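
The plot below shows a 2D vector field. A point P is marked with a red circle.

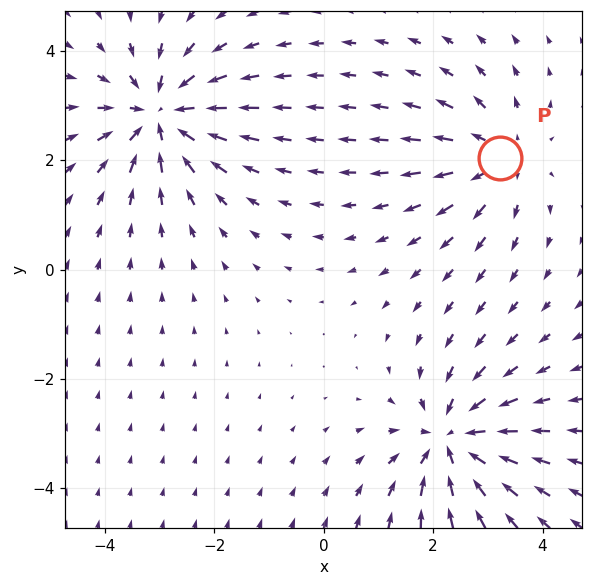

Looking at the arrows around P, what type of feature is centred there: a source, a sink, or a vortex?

source

At P (3.2, 2.0) the arrows spread outward. Divergence about +3, curl ≈0 — positive divergence with near-zero curl is a source.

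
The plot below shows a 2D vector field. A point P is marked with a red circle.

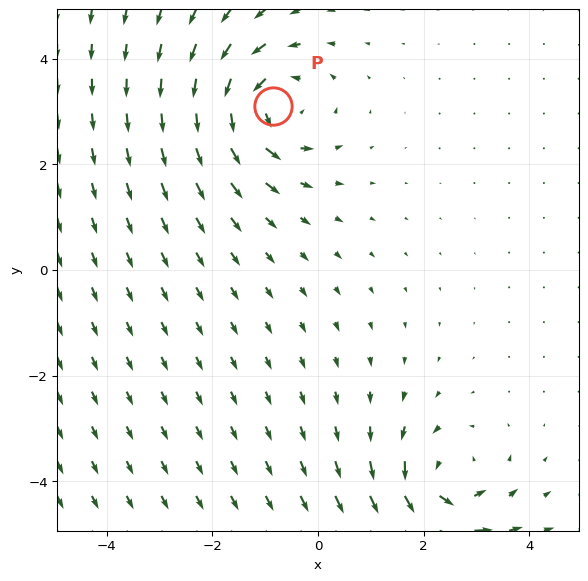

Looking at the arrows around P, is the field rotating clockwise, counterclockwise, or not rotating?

counterclockwise

Near P at (-0.8, 3.1) the arrows circulate counterclockwise. The curl (z-component) there is about +4; positive curl means counterclockwise rotation.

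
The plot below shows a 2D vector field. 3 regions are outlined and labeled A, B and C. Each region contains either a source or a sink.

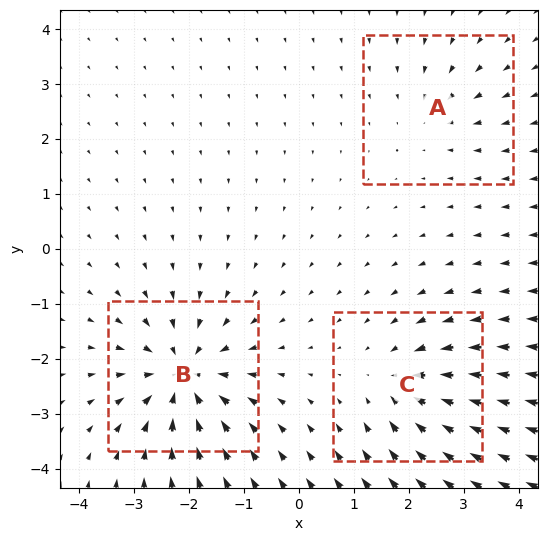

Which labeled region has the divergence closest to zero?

A

Divergence at each region's feature centre — A: about -2, B: about -5, C: about -3. Region A is closest to zero.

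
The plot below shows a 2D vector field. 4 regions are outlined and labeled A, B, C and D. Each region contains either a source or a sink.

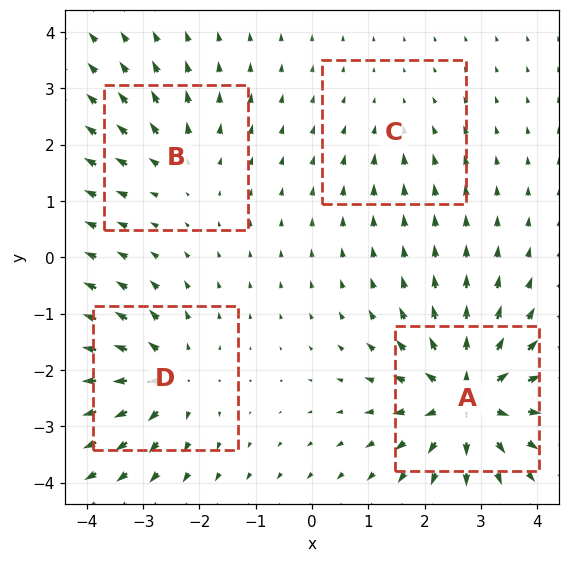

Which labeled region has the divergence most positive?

A

Divergence at each region's feature centre — A: about +8, B: about +3, C: about -2, D: about +6. Region A is most positive.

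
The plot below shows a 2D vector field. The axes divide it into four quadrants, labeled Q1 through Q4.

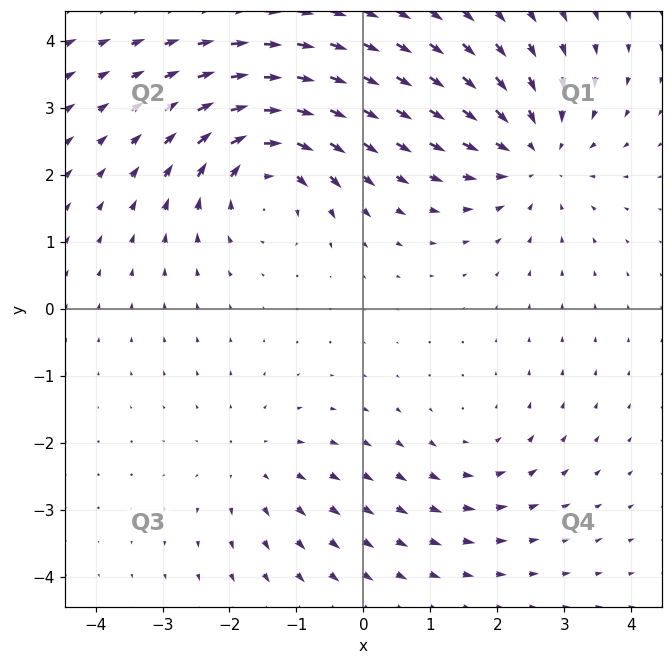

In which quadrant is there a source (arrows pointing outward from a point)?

Q3

The source sits at approximately (-1.6, -2.3), which lies in quadrant Q3. The divergence there is about +3, positive as expected for a source.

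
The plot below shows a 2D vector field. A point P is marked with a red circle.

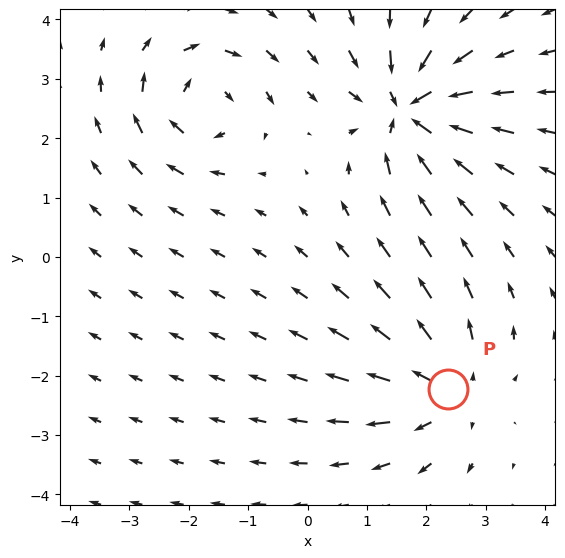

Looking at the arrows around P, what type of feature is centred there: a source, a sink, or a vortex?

At P (2.4, -2.2) the arrows spread outward. Divergence about +4, curl ≈0 — positive divergence with near-zero curl is a source.

source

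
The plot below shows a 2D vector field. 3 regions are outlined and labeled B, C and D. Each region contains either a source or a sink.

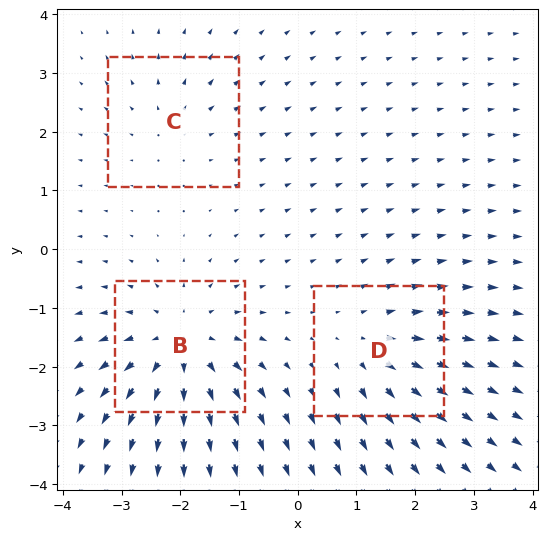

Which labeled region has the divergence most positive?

B

Divergence at each region's feature centre — B: about +5, C: about +2, D: about +3. Region B is most positive.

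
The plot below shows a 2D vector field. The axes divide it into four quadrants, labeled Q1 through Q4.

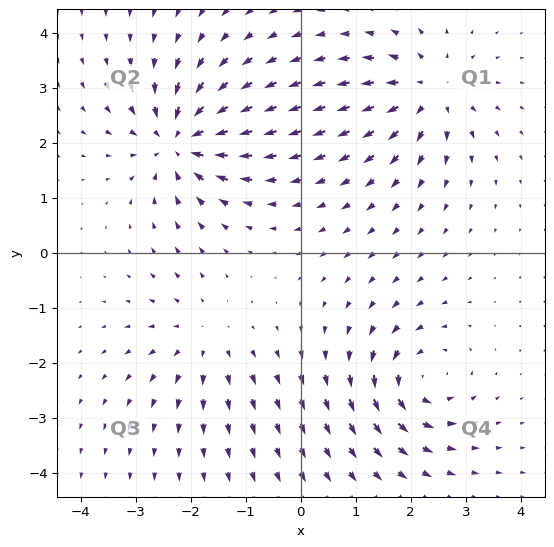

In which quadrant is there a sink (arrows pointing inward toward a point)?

The sink sits at approximately (-2.2, 2.0), which lies in quadrant Q2. The divergence there is about -7, negative as expected for a sink.

Q2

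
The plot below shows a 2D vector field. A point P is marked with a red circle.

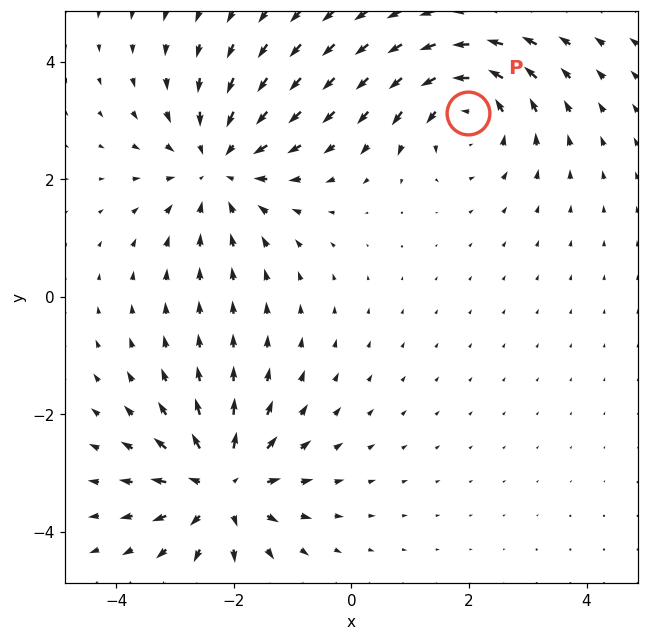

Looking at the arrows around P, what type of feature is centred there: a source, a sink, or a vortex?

vortex

At P (2.0, 3.1) the arrows circulate counterclockwise. Divergence ≈0, curl about +5 — near-zero divergence with nonzero curl is a vortex.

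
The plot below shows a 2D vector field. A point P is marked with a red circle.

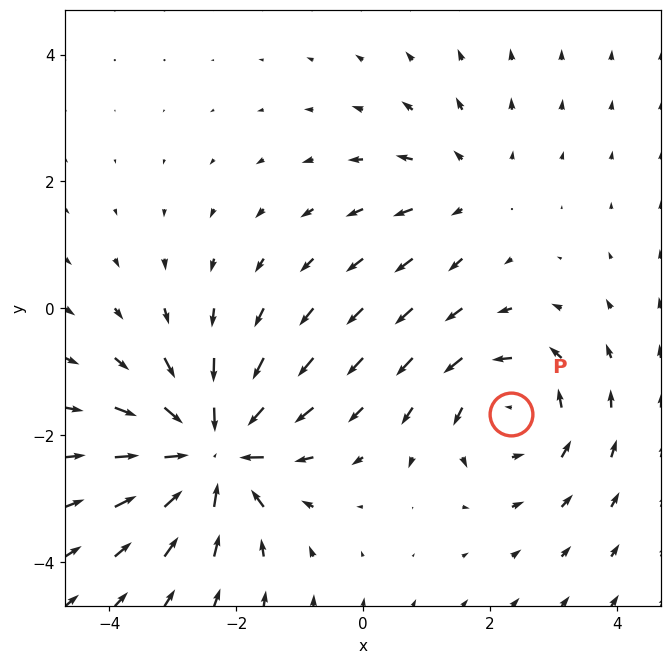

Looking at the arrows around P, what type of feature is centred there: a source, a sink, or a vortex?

At P (2.3, -1.7) the arrows circulate counterclockwise. Divergence ≈0, curl about +4 — near-zero divergence with nonzero curl is a vortex.

vortex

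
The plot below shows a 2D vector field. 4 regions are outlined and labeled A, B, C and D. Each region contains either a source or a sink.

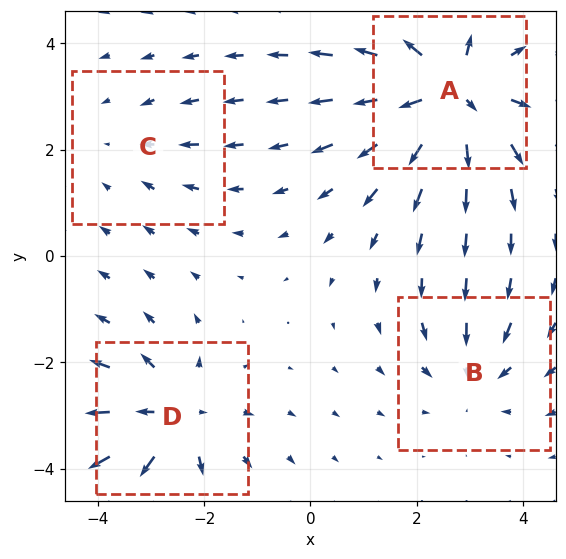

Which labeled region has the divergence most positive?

Divergence at each region's feature centre — A: about +8, B: about -4, C: about -2, D: about +5. Region A is most positive.

A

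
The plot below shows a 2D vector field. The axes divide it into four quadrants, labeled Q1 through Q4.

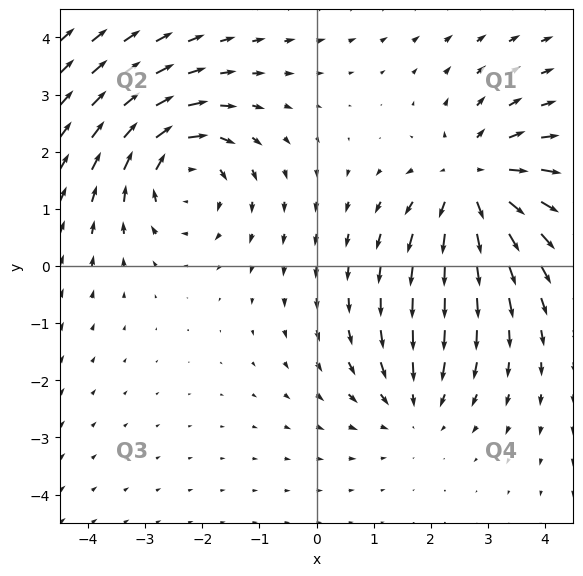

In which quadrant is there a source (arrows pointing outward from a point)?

Q1

The source sits at approximately (2.8, 1.5), which lies in quadrant Q1. The divergence there is about +4, positive as expected for a source.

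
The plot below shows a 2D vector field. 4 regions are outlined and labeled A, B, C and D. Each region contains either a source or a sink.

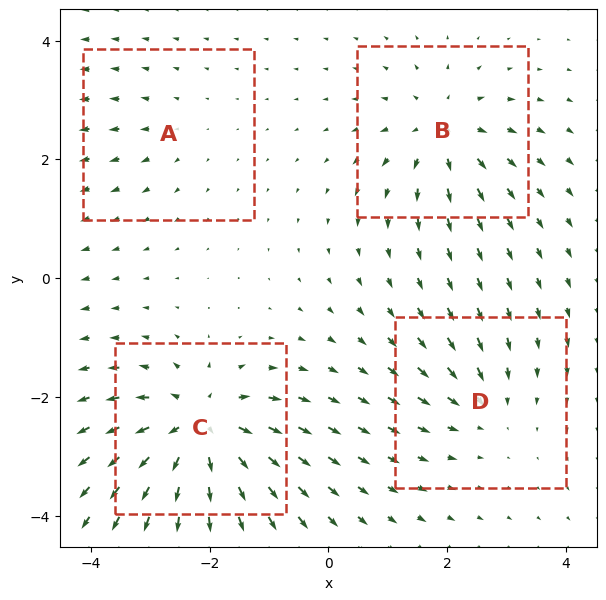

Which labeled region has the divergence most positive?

C

Divergence at each region's feature centre — A: about +2, B: about +6, C: about +9, D: about -4. Region C is most positive.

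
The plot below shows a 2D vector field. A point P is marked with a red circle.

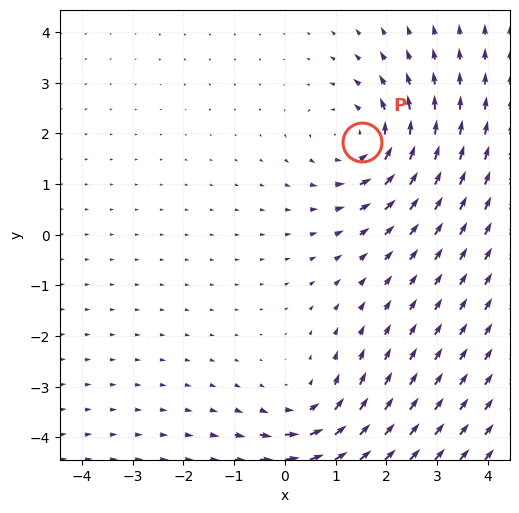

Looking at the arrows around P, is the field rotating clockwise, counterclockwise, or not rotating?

Near P at (1.5, 1.8) the arrows circulate counterclockwise. The curl (z-component) there is about +3; positive curl means counterclockwise rotation.

counterclockwise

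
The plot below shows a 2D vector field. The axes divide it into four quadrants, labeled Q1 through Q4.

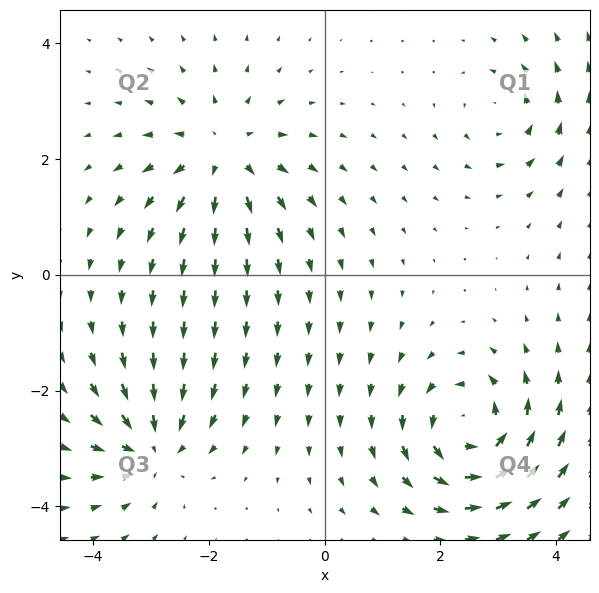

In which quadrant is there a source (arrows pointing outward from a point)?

Q2

The source sits at approximately (-1.8, 2.1), which lies in quadrant Q2. The divergence there is about +5, positive as expected for a source.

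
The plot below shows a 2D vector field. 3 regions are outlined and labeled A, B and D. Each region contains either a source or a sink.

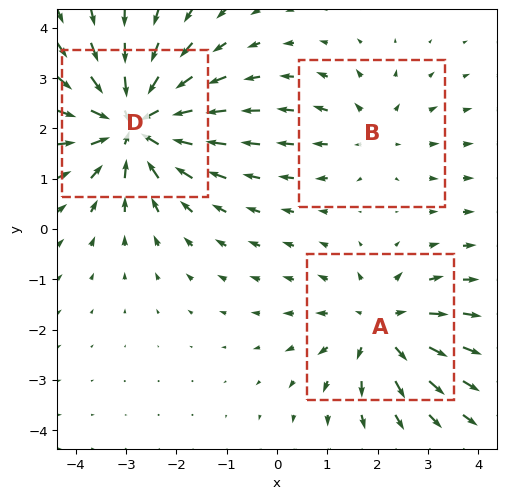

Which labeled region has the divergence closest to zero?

B

Divergence at each region's feature centre — A: about +3, B: about +2, D: about -5. Region B is closest to zero.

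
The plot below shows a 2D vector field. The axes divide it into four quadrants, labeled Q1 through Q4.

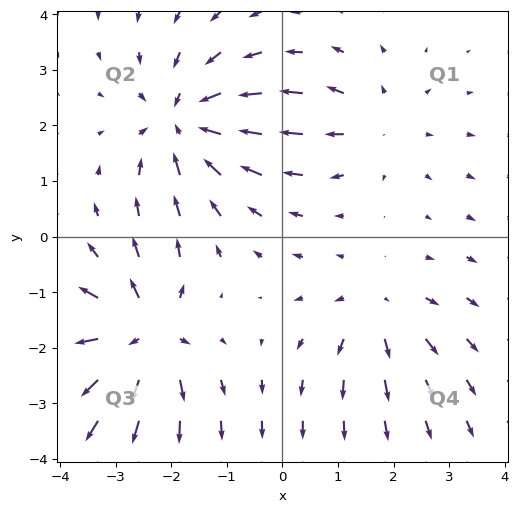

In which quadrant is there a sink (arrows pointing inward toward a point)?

Q2

The sink sits at approximately (-1.7, 2.0), which lies in quadrant Q2. The divergence there is about -5, negative as expected for a sink.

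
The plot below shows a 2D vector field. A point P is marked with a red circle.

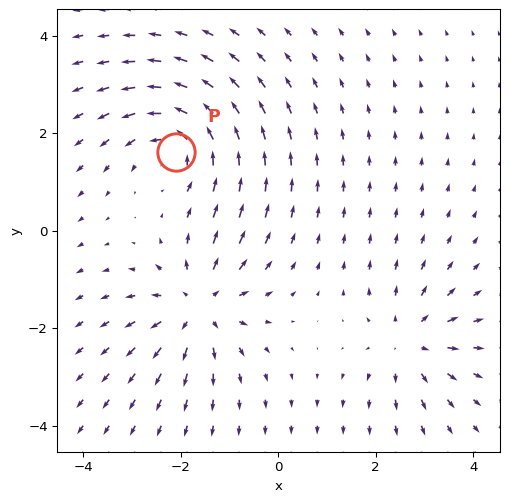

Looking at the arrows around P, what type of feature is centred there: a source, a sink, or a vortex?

vortex

At P (-2.1, 1.6) the arrows circulate counterclockwise. Divergence ≈0, curl about +5 — near-zero divergence with nonzero curl is a vortex.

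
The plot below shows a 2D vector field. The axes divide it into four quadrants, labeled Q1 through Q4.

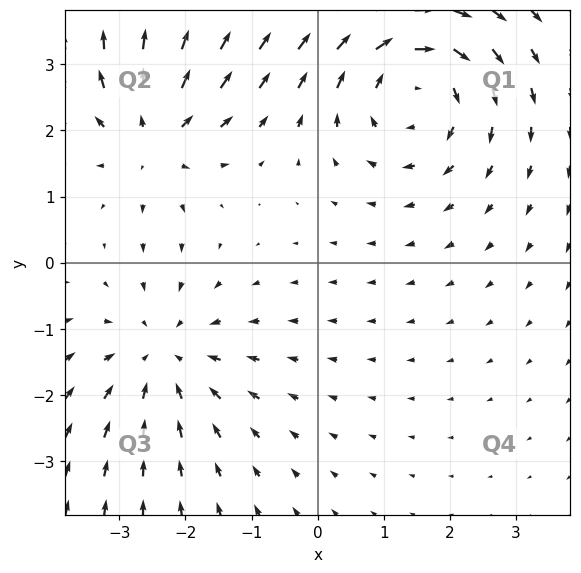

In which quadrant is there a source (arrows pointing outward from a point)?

Q2

The source sits at approximately (-2.5, 1.9), which lies in quadrant Q2. The divergence there is about +3, positive as expected for a source.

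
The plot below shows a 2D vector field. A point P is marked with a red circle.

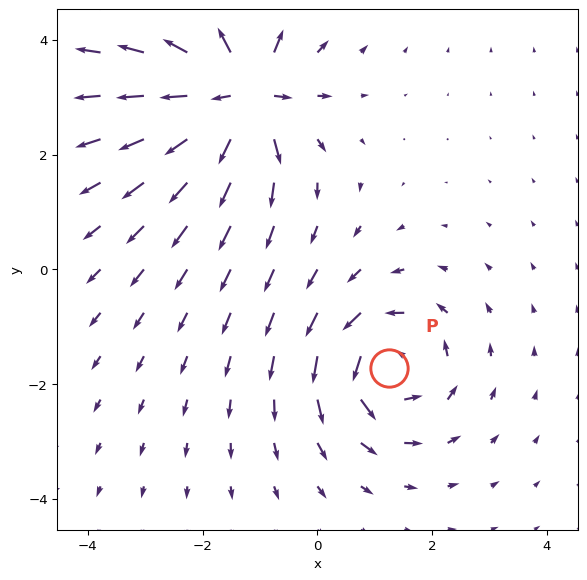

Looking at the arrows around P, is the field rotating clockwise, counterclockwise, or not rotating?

counterclockwise

Near P at (1.3, -1.7) the arrows circulate counterclockwise. The curl (z-component) there is about +5; positive curl means counterclockwise rotation.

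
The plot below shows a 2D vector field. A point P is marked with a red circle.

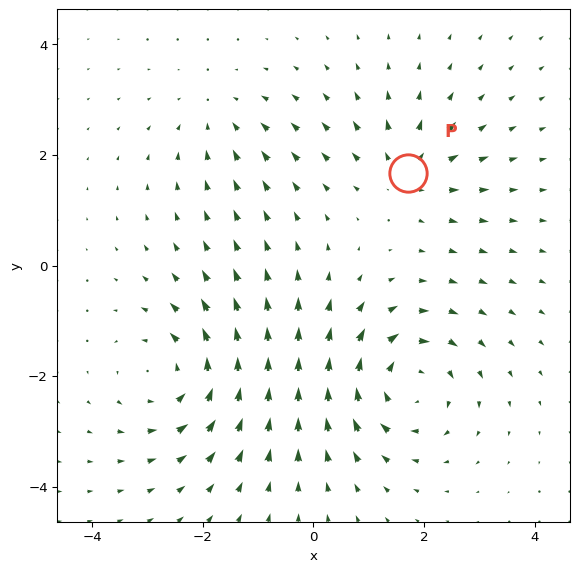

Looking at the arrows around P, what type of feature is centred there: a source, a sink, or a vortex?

At P (1.7, 1.7) the arrows spread outward. Divergence about +4, curl ≈0 — positive divergence with near-zero curl is a source.

source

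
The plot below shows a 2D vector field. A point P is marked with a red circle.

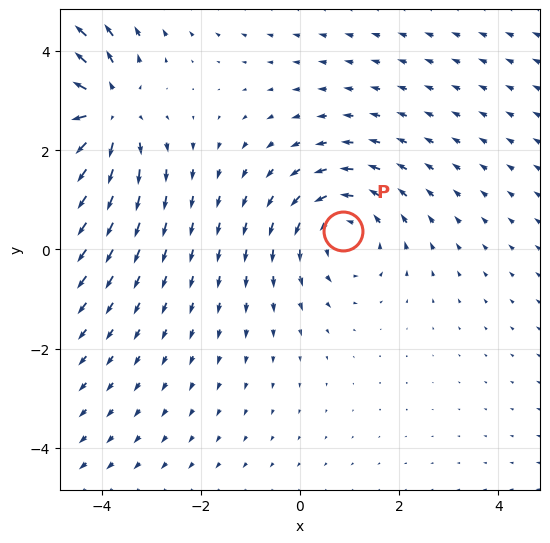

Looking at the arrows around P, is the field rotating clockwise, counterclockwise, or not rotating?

counterclockwise

Near P at (0.9, 0.4) the arrows circulate counterclockwise. The curl (z-component) there is about +3; positive curl means counterclockwise rotation.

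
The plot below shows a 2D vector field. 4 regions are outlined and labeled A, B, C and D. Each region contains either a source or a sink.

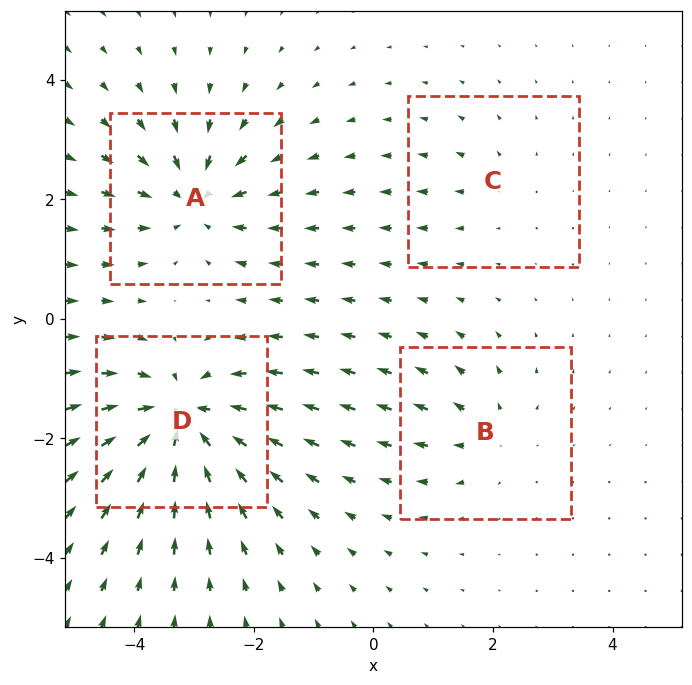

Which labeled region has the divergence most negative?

Divergence at each region's feature centre — A: about -6, B: about +3, C: about +2, D: about -8. Region D is most negative.

D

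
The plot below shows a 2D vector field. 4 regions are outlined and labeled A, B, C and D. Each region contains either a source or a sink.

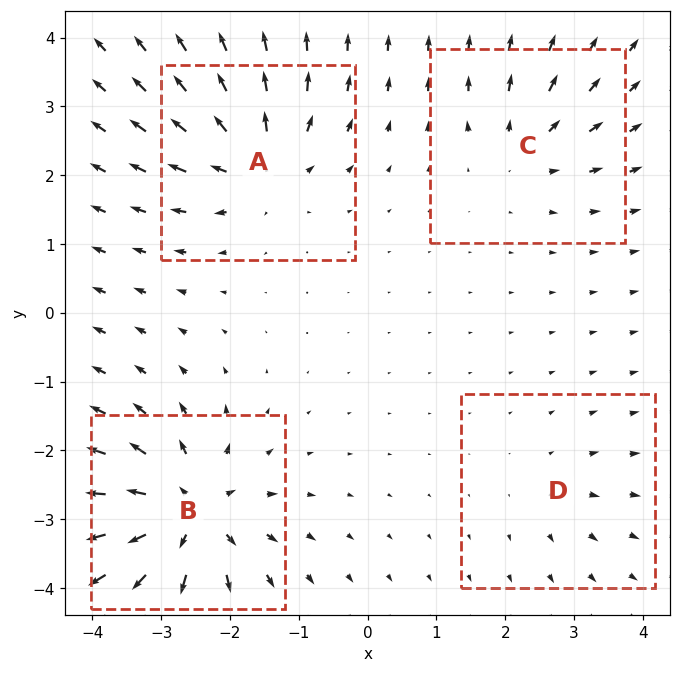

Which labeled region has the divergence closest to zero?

D

Divergence at each region's feature centre — A: about +6, B: about +8, C: about +4, D: about +3. Region D is closest to zero.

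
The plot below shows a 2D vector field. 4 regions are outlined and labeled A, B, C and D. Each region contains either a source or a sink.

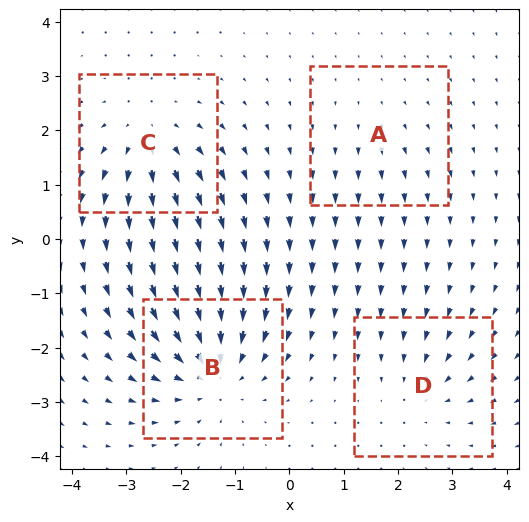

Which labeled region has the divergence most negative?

B

Divergence at each region's feature centre — A: about +2, B: about -6, C: about +5, D: about -3. Region B is most negative.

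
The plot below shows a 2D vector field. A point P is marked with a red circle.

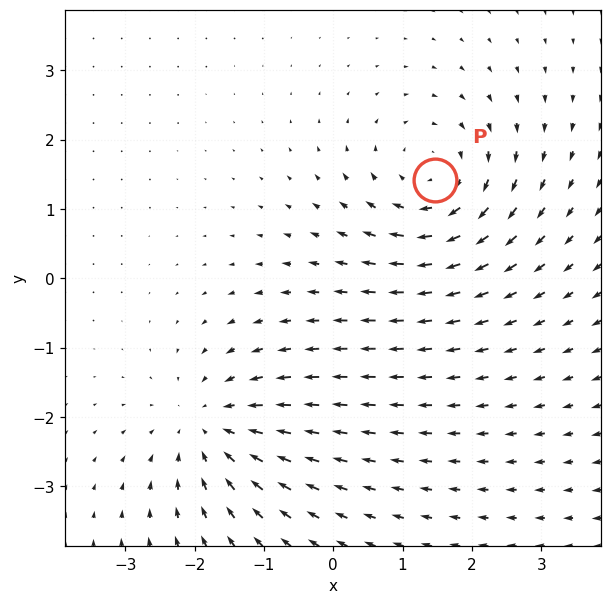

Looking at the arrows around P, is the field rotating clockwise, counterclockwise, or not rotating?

clockwise

Near P at (1.5, 1.4) the arrows circulate clockwise. The curl (z-component) there is about -4; negative curl means clockwise rotation.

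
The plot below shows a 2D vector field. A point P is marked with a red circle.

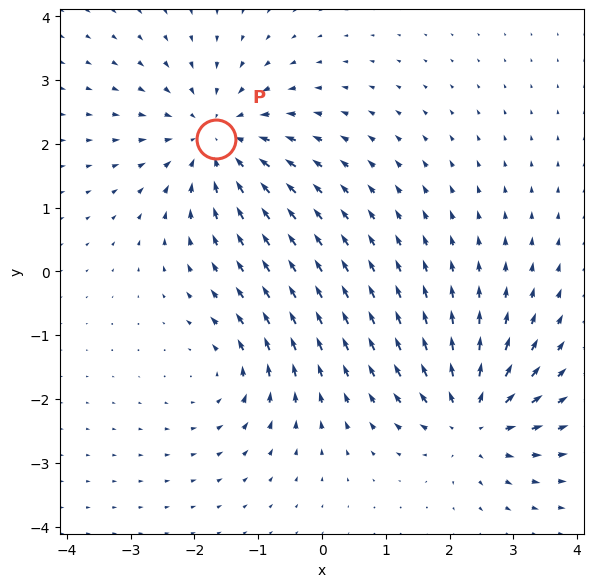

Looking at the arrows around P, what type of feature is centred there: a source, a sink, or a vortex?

sink

At P (-1.7, 2.1) the arrows converge inward. Divergence about -5, curl ≈0 — negative divergence with near-zero curl is a sink.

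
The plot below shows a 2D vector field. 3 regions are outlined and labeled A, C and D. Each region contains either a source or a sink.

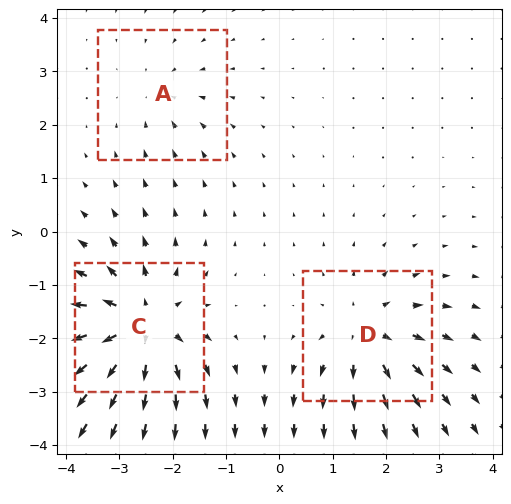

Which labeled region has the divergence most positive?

Divergence at each region's feature centre — A: about -2, C: about +6, D: about +4. Region C is most positive.

C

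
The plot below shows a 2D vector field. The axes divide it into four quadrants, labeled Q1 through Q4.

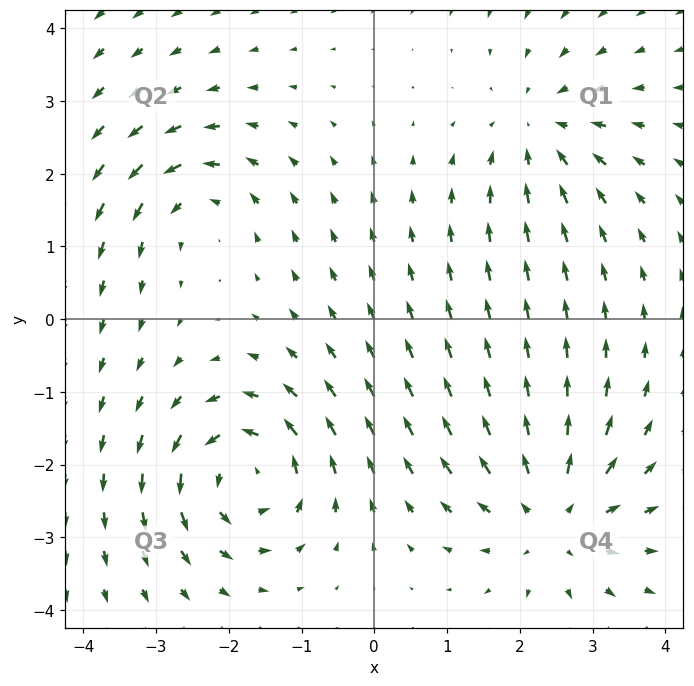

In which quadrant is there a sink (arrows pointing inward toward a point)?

Q1

The sink sits at approximately (2.3, 2.6), which lies in quadrant Q1. The divergence there is about -4, negative as expected for a sink.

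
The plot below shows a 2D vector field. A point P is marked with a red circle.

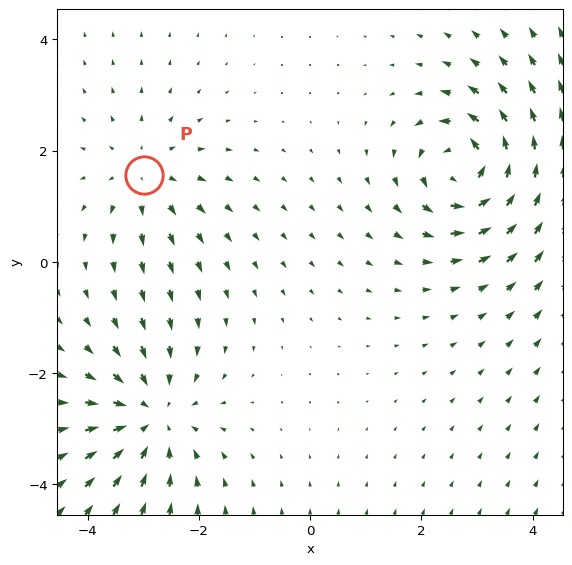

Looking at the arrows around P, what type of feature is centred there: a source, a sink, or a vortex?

At P (-3.0, 1.6) the arrows spread outward. Divergence about +3, curl ≈0 — positive divergence with near-zero curl is a source.

source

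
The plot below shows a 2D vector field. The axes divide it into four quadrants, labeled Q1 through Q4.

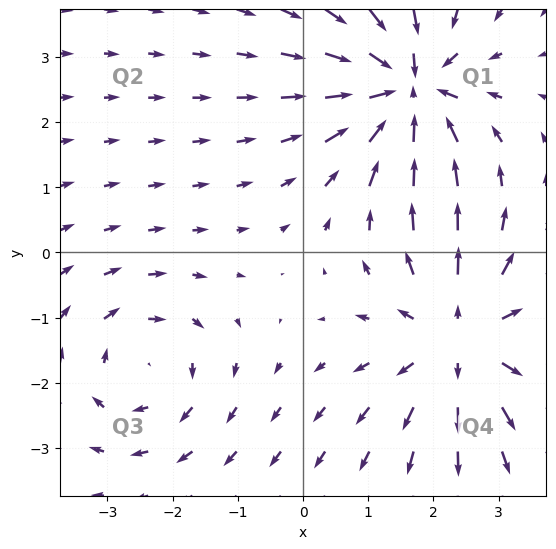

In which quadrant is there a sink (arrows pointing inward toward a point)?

The sink sits at approximately (1.6, 2.5), which lies in quadrant Q1. The divergence there is about -7, negative as expected for a sink.

Q1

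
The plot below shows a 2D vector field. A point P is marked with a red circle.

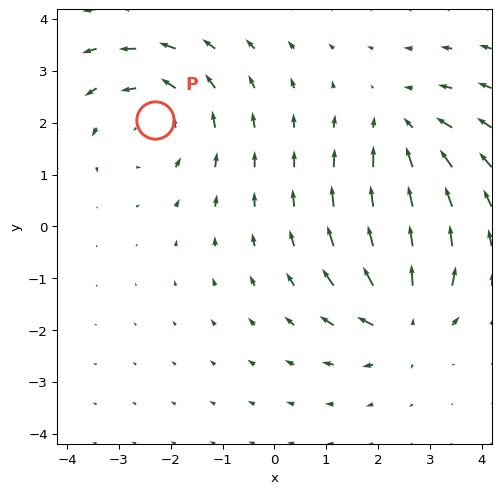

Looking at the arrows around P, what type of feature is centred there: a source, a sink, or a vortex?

At P (-2.3, 2.0) the arrows circulate counterclockwise. Divergence ≈0, curl about +3 — near-zero divergence with nonzero curl is a vortex.

vortex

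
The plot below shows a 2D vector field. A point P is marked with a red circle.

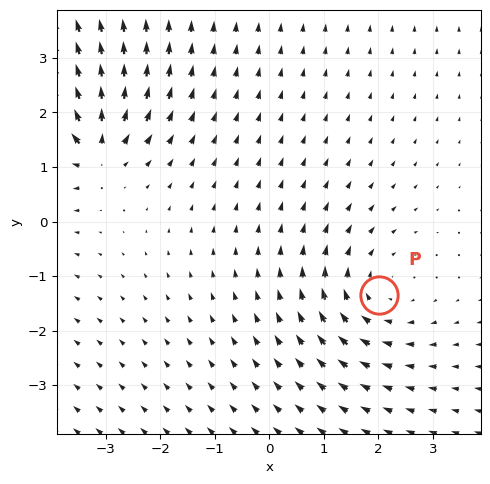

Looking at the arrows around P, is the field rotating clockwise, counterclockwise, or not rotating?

clockwise

Near P at (2.0, -1.3) the arrows circulate clockwise. The curl (z-component) there is about -2; negative curl means clockwise rotation.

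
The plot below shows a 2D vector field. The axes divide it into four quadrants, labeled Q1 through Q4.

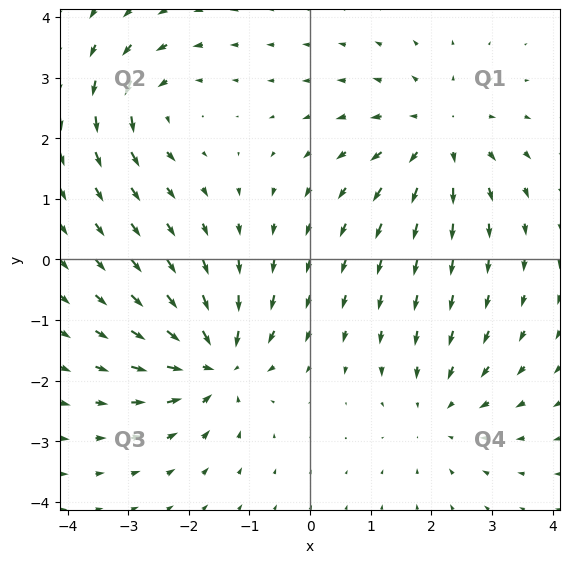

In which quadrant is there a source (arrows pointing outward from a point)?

The source sits at approximately (2.1, 2.0), which lies in quadrant Q1. The divergence there is about +4, positive as expected for a source.

Q1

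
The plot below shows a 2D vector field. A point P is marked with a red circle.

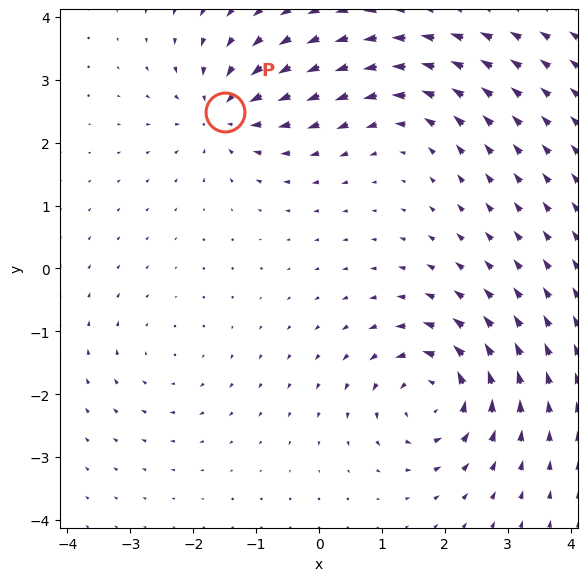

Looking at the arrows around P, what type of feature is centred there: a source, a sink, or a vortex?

sink

At P (-1.5, 2.5) the arrows converge inward. Divergence about -5, curl ≈0 — negative divergence with near-zero curl is a sink.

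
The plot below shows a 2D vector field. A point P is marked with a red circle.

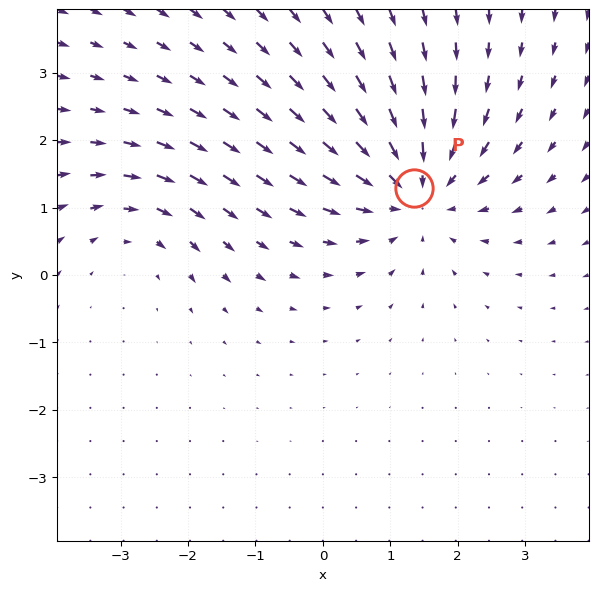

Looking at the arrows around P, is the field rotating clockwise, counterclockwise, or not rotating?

Near P at (1.4, 1.3) the arrows show no circulation. The curl there is ≈0.

not rotating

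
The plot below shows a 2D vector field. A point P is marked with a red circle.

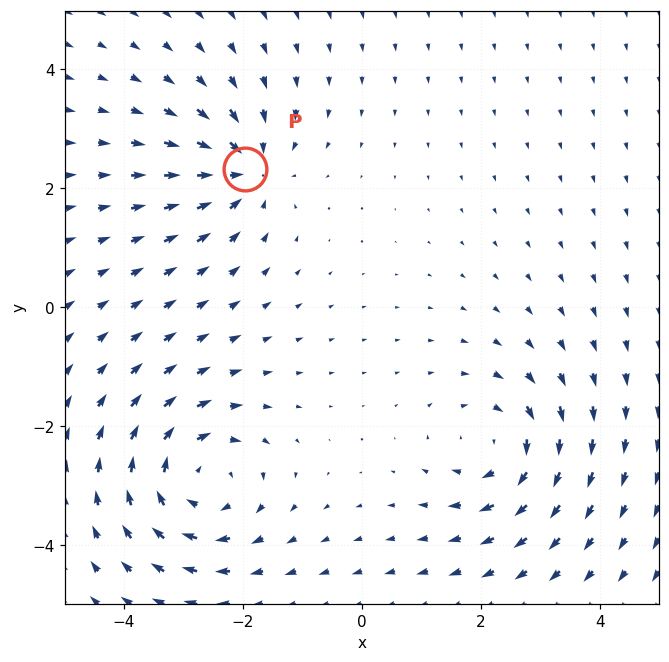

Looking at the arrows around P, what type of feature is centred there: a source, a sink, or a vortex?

At P (-2.0, 2.3) the arrows converge inward. Divergence about -5, curl ≈0 — negative divergence with near-zero curl is a sink.

sink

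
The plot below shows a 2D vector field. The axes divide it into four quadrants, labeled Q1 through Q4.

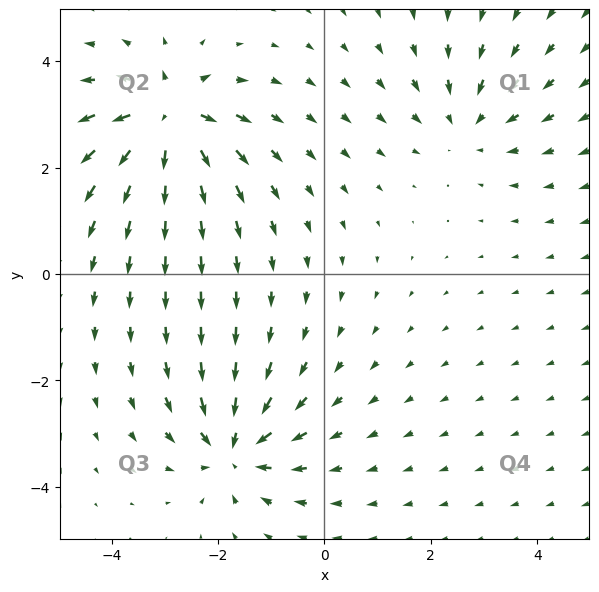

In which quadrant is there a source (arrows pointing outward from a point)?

The source sits at approximately (-2.9, 2.9), which lies in quadrant Q2. The divergence there is about +6, positive as expected for a source.

Q2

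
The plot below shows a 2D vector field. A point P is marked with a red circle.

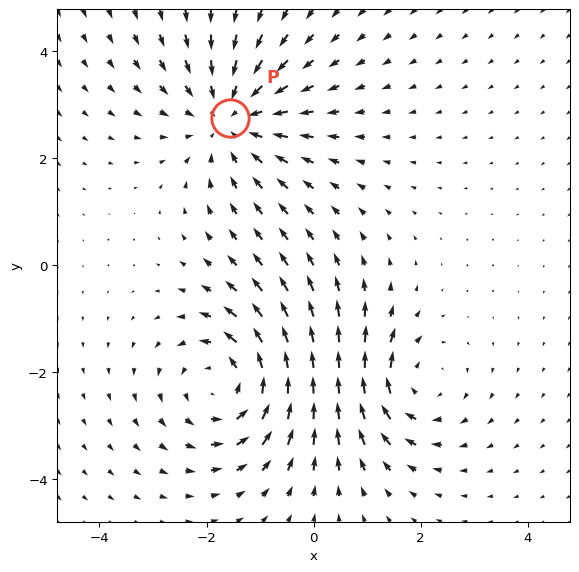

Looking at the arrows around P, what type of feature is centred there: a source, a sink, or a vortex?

sink

At P (-1.6, 2.7) the arrows converge inward. Divergence about -4, curl ≈0 — negative divergence with near-zero curl is a sink.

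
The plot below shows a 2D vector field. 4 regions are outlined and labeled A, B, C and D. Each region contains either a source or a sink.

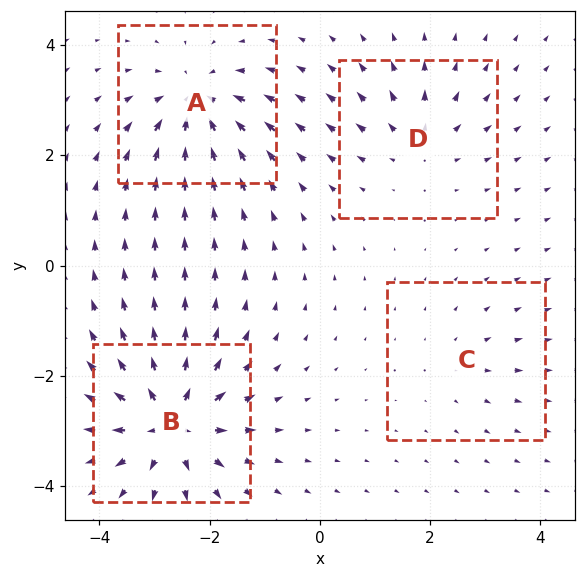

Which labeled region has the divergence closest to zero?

Divergence at each region's feature centre — A: about -6, B: about +8, C: about +2, D: about +4. Region C is closest to zero.

C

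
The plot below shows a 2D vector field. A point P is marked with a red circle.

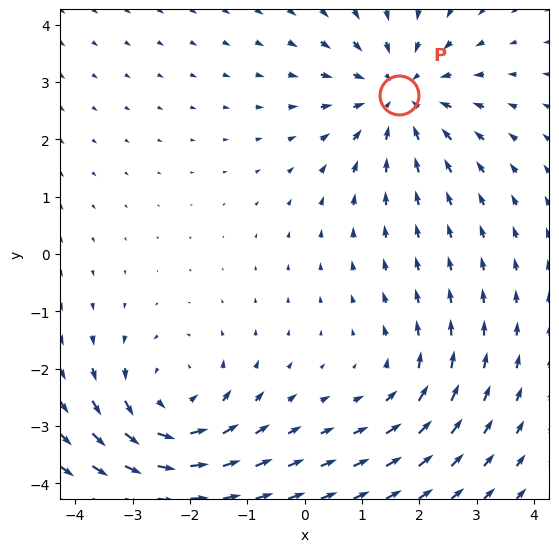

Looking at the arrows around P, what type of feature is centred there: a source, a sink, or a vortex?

At P (1.6, 2.8) the arrows converge inward. Divergence about -4, curl ≈0 — negative divergence with near-zero curl is a sink.

sink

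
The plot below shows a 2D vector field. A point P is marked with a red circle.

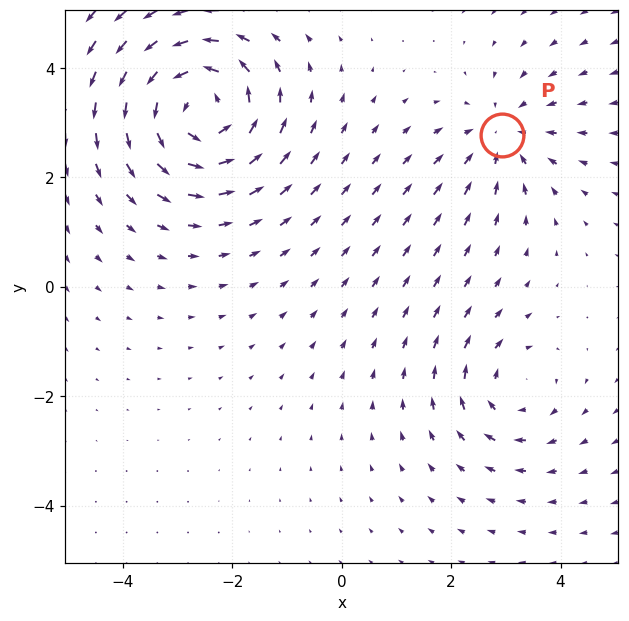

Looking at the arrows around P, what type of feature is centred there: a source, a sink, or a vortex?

At P (2.9, 2.8) the arrows converge inward. Divergence about -3, curl ≈0 — negative divergence with near-zero curl is a sink.

sink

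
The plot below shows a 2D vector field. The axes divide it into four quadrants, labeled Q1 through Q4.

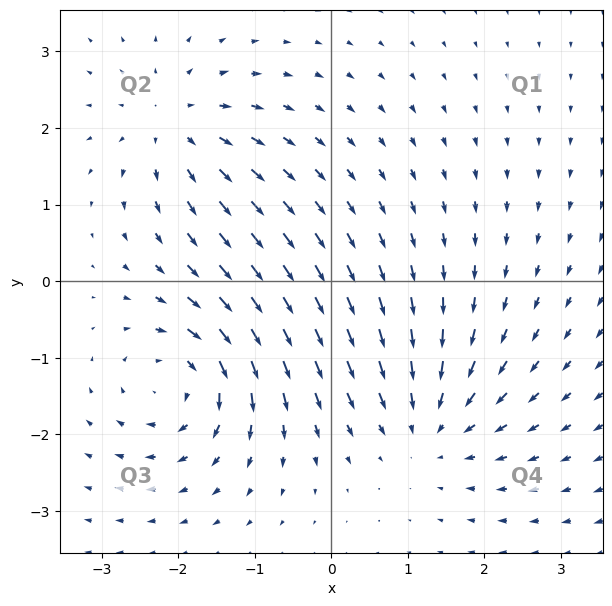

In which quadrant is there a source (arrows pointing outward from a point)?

The source sits at approximately (-2.0, 2.1), which lies in quadrant Q2. The divergence there is about +3, positive as expected for a source.

Q2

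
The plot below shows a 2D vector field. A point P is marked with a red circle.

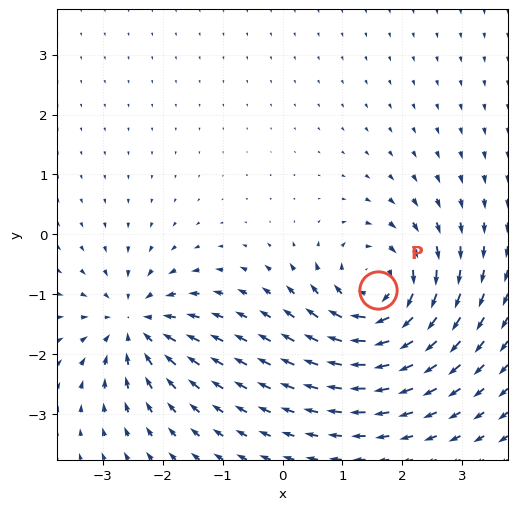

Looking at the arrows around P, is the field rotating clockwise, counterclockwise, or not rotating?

clockwise

Near P at (1.6, -0.9) the arrows circulate clockwise. The curl (z-component) there is about -6; negative curl means clockwise rotation.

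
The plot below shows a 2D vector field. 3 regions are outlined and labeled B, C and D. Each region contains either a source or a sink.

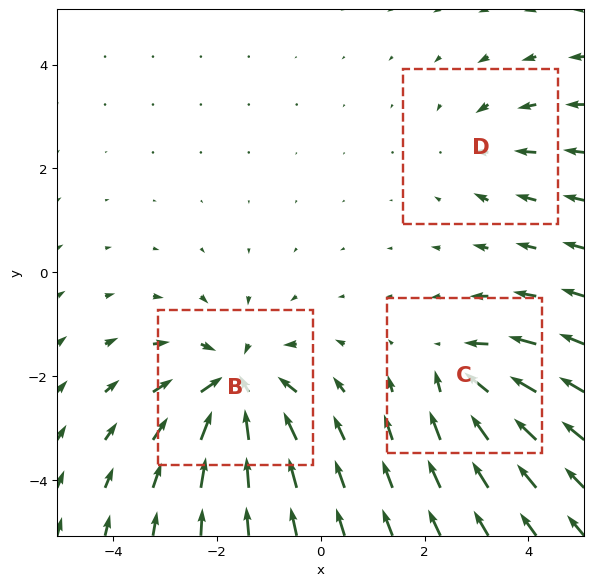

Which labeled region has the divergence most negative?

B

Divergence at each region's feature centre — B: about -5, C: about -3, D: about -2. Region B is most negative.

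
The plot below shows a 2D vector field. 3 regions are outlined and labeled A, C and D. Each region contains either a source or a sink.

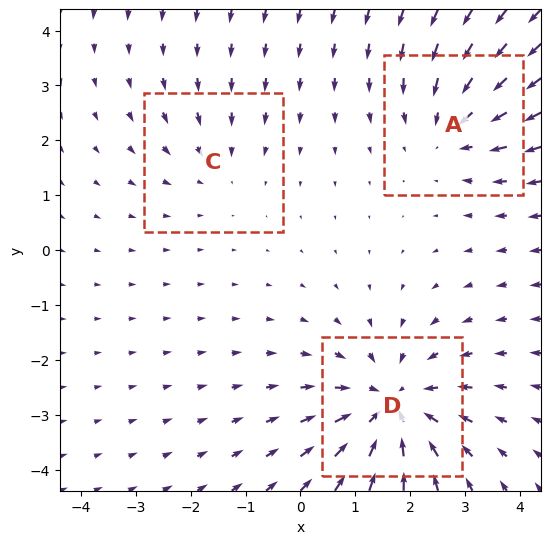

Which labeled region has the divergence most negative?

D

Divergence at each region's feature centre — A: about -3, C: about -2, D: about -4. Region D is most negative.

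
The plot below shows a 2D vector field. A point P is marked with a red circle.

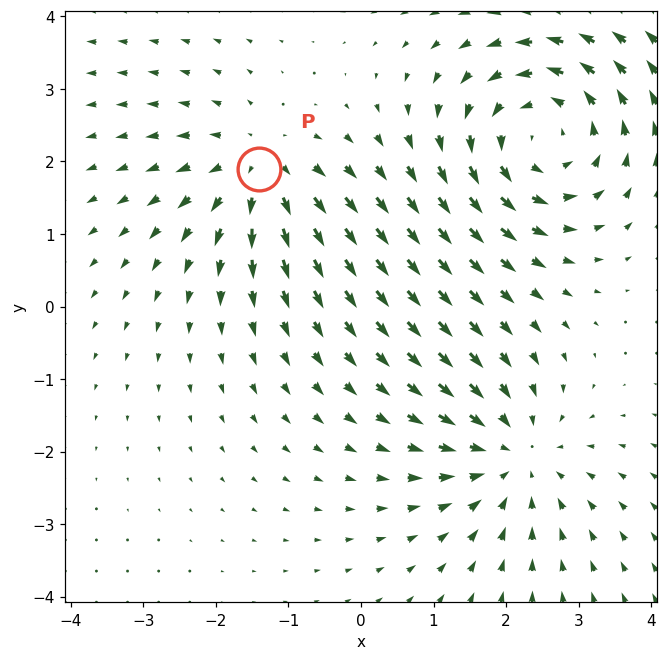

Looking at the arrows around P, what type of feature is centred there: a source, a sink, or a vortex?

At P (-1.4, 1.9) the arrows spread outward. Divergence about +3, curl ≈0 — positive divergence with near-zero curl is a source.

source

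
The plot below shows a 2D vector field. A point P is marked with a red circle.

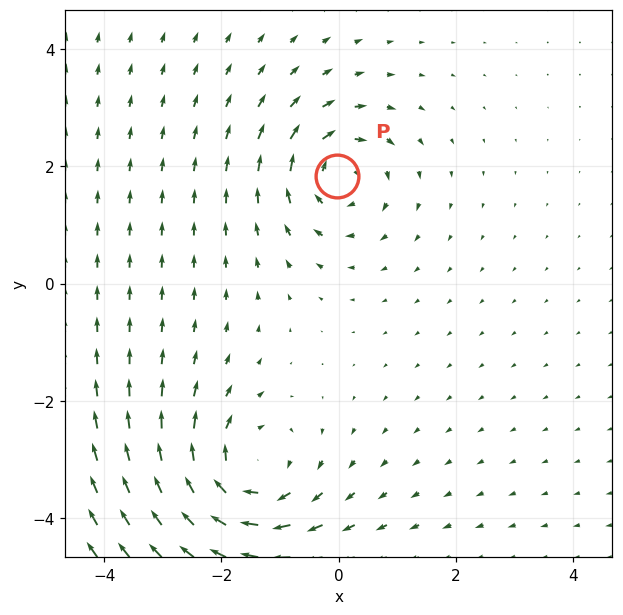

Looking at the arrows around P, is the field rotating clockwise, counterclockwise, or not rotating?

Near P at (-0.0, 1.8) the arrows circulate clockwise. The curl (z-component) there is about -4; negative curl means clockwise rotation.

clockwise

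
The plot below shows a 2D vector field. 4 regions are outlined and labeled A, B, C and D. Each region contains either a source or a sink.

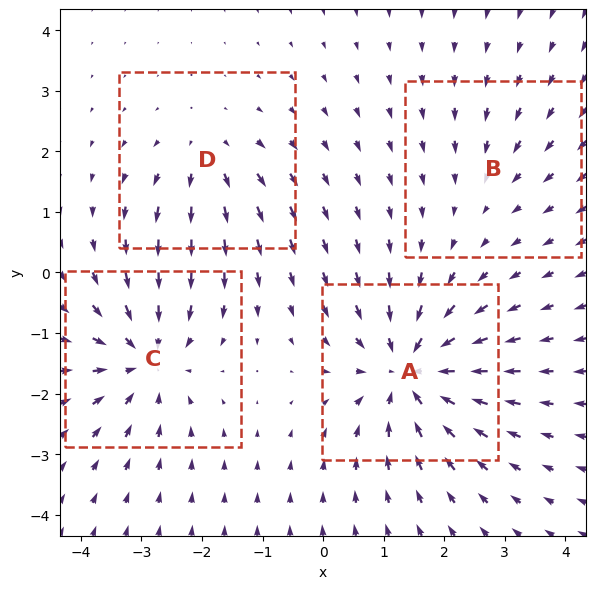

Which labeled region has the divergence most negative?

Divergence at each region's feature centre — A: about -7, B: about -2, C: about -6, D: about +4. Region A is most negative.

A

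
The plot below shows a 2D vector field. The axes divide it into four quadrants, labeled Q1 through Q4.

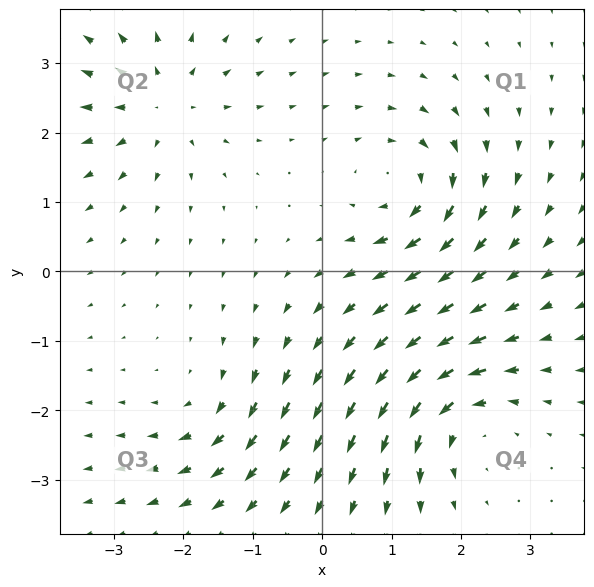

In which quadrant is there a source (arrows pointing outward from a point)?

Q2

The source sits at approximately (-2.3, 2.4), which lies in quadrant Q2. The divergence there is about +5, positive as expected for a source.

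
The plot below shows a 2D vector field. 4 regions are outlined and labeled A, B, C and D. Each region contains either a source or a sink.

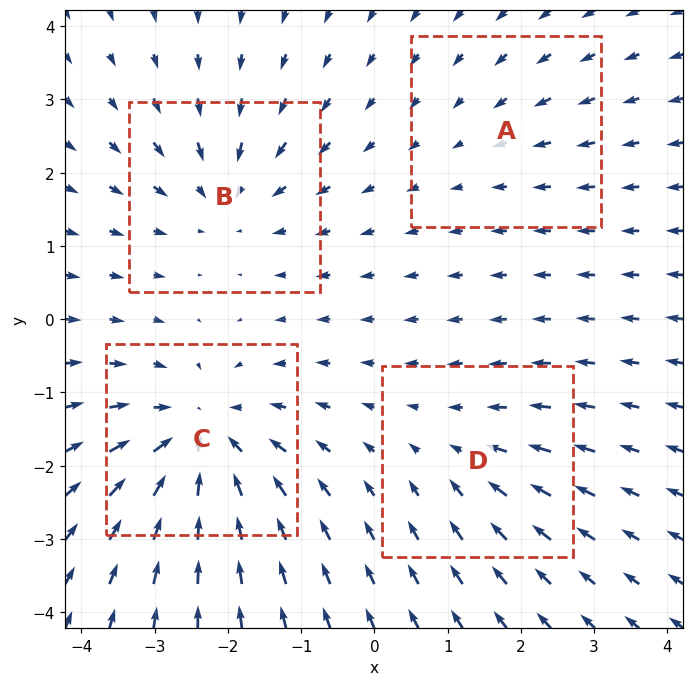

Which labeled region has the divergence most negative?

Divergence at each region's feature centre — A: about -2, B: about -5, C: about -7, D: about -3. Region C is most negative.

C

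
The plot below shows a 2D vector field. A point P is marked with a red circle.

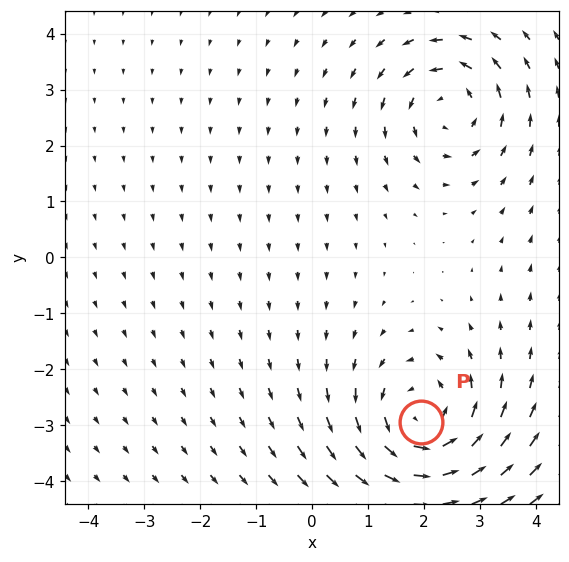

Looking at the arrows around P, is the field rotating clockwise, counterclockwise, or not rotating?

Near P at (1.9, -2.9) the arrows circulate counterclockwise. The curl (z-component) there is about +4; positive curl means counterclockwise rotation.

counterclockwise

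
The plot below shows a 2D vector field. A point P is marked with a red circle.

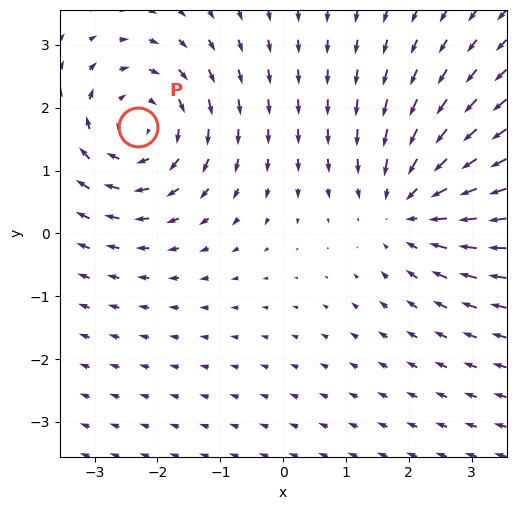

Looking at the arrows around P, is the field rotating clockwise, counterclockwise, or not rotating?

Near P at (-2.3, 1.7) the arrows circulate clockwise. The curl (z-component) there is about -5; negative curl means clockwise rotation.

clockwise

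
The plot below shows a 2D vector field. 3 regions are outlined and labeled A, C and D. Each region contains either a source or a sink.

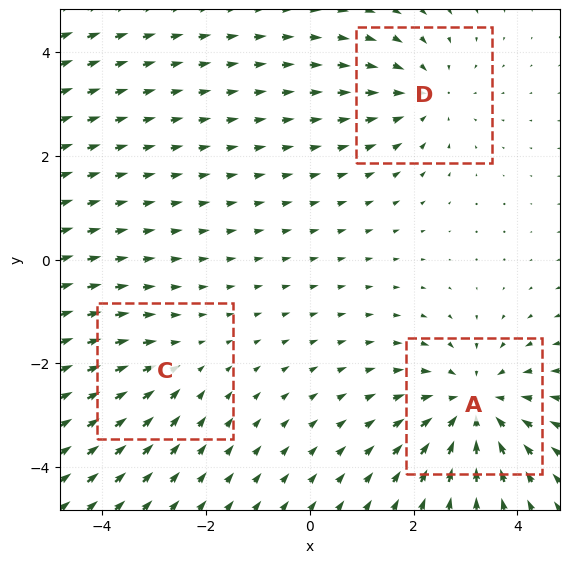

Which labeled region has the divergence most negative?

Divergence at each region's feature centre — A: about -4, C: about -2, D: about -3. Region A is most negative.

A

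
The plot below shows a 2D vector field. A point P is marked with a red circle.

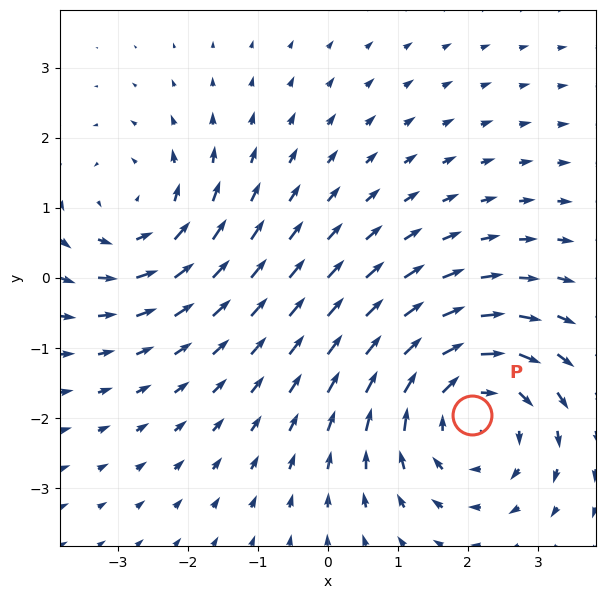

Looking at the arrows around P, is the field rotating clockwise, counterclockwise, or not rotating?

Near P at (2.1, -2.0) the arrows circulate clockwise. The curl (z-component) there is about -4; negative curl means clockwise rotation.

clockwise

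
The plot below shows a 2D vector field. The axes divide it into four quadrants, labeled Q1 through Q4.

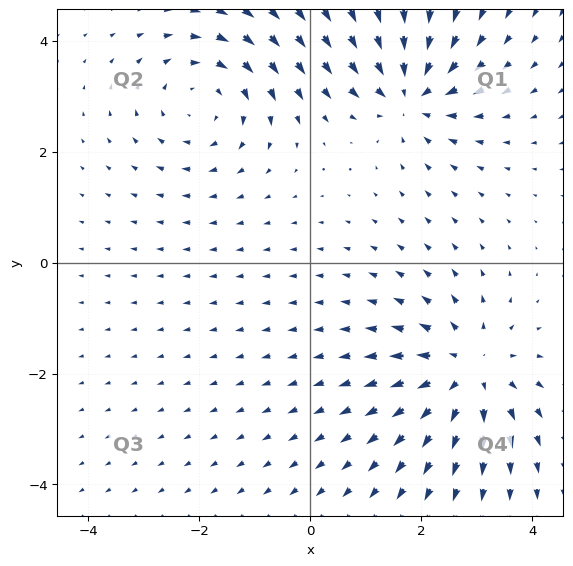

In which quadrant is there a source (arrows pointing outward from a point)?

Q4

The source sits at approximately (2.8, -1.9), which lies in quadrant Q4. The divergence there is about +4, positive as expected for a source.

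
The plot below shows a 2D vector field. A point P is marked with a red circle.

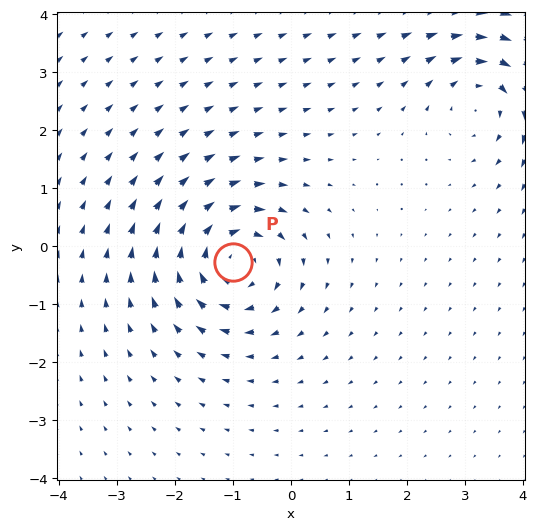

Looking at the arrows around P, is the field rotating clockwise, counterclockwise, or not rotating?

clockwise

Near P at (-1.0, -0.3) the arrows circulate clockwise. The curl (z-component) there is about -5; negative curl means clockwise rotation.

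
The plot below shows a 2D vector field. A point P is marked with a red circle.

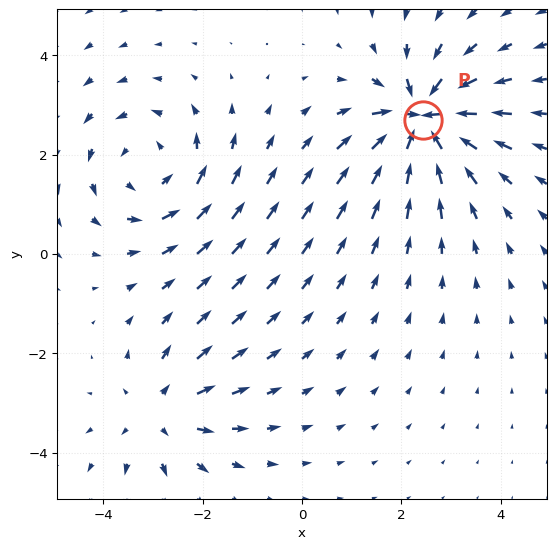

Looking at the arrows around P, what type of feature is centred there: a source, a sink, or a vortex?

sink

At P (2.4, 2.7) the arrows converge inward. Divergence about -7, curl ≈0 — negative divergence with near-zero curl is a sink.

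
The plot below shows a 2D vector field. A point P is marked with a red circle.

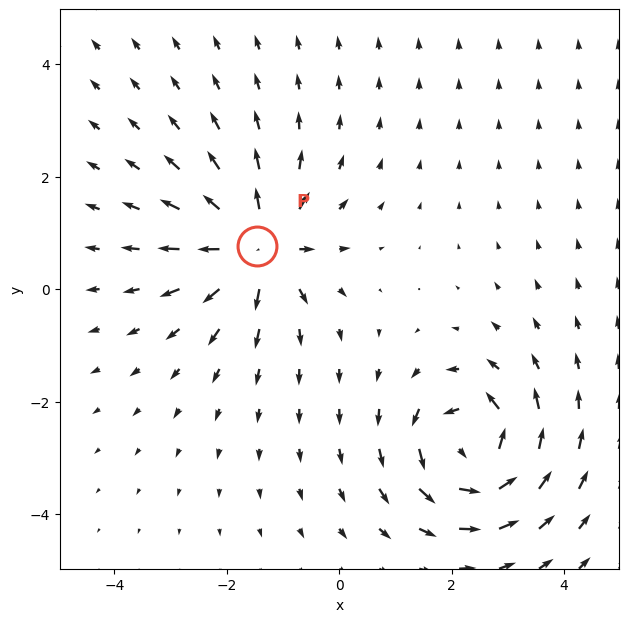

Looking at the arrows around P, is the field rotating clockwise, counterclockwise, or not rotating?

Near P at (-1.5, 0.8) the arrows show no circulation. The curl there is ≈0.

not rotating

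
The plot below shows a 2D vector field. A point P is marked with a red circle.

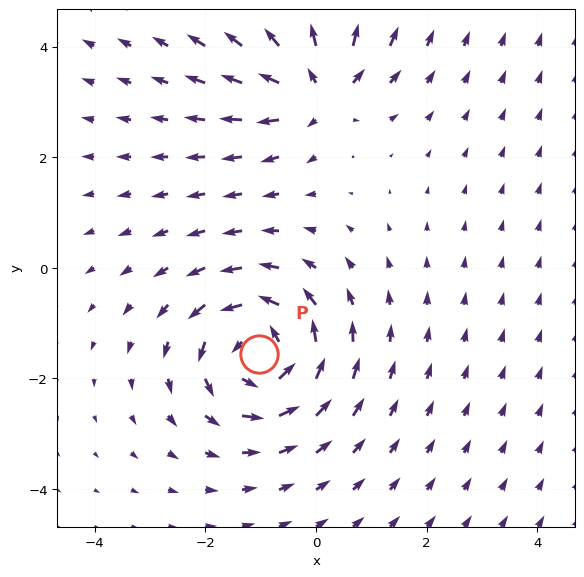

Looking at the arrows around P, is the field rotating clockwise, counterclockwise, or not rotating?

Near P at (-1.0, -1.6) the arrows circulate counterclockwise. The curl (z-component) there is about +4; positive curl means counterclockwise rotation.

counterclockwise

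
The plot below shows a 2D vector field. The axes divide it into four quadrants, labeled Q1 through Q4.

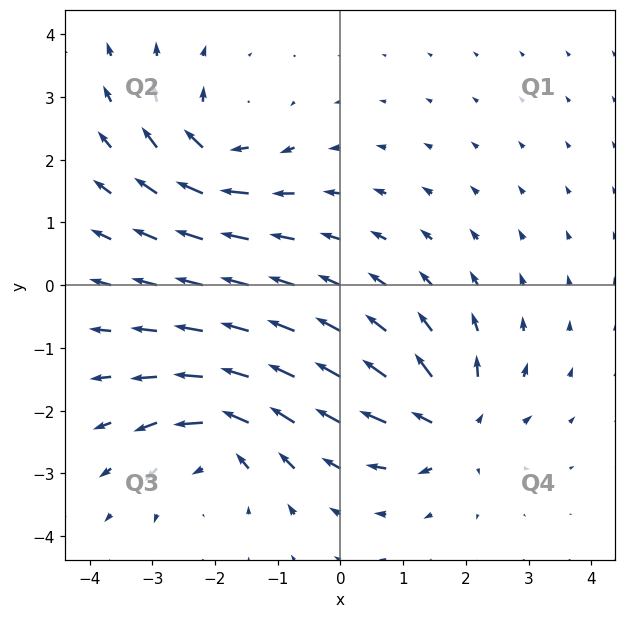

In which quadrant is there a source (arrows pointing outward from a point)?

The source sits at approximately (1.8, -2.2), which lies in quadrant Q4. The divergence there is about +6, positive as expected for a source.

Q4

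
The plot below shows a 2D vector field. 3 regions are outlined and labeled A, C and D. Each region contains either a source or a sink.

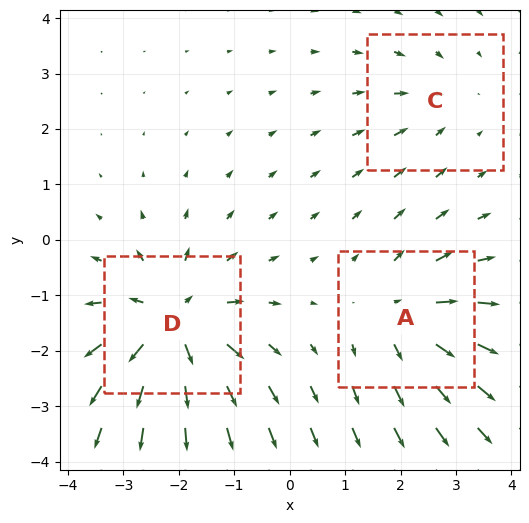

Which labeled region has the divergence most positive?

D

Divergence at each region's feature centre — A: about +4, C: about -2, D: about +6. Region D is most positive.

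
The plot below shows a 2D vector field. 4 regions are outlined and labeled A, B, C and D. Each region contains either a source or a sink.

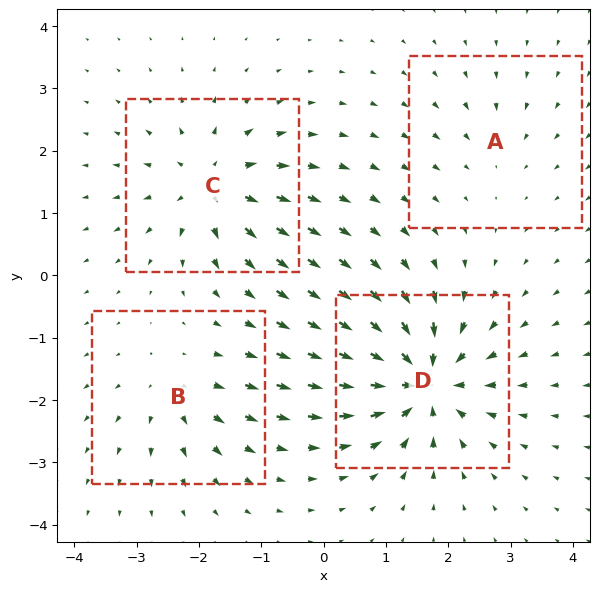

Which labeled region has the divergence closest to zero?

A

Divergence at each region's feature centre — A: about -3, B: about +4, C: about +7, D: about -9. Region A is closest to zero.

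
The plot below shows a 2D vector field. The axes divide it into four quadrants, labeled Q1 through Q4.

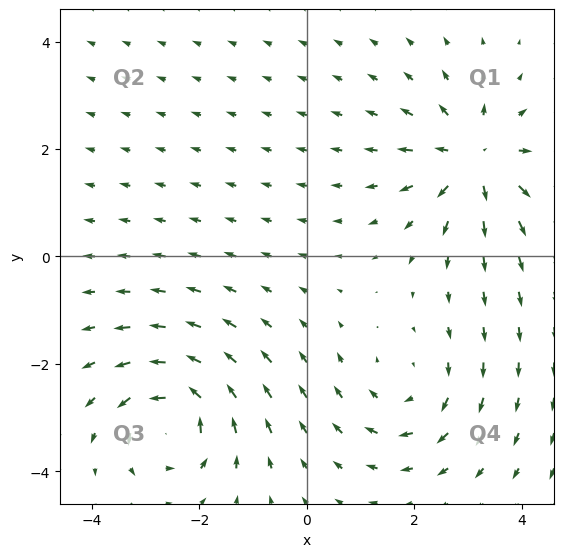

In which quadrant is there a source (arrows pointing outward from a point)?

Q1

The source sits at approximately (3.1, 1.8), which lies in quadrant Q1. The divergence there is about +5, positive as expected for a source.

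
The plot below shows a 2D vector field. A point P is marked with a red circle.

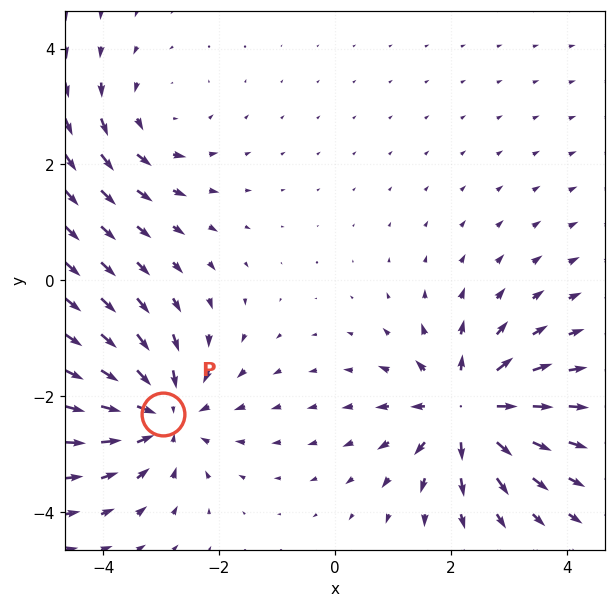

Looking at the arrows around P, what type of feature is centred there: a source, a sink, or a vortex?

sink

At P (-3.0, -2.3) the arrows converge inward. Divergence about -5, curl ≈0 — negative divergence with near-zero curl is a sink.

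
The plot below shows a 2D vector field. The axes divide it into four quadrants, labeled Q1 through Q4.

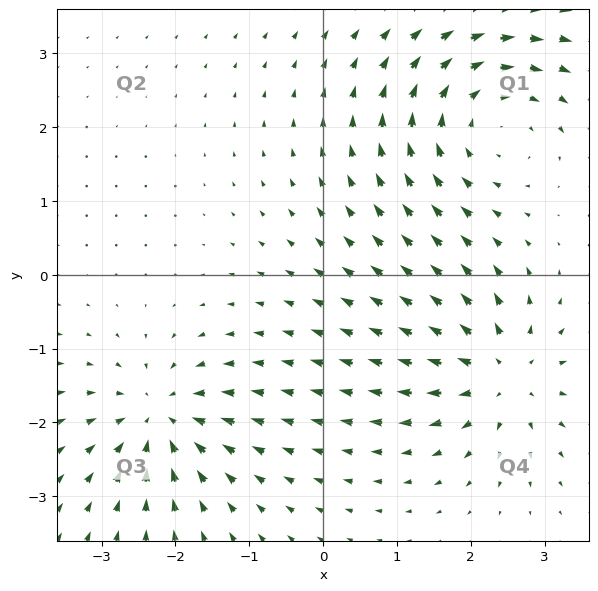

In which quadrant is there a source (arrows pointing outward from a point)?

Q4

The source sits at approximately (2.4, -1.3), which lies in quadrant Q4. The divergence there is about +5, positive as expected for a source.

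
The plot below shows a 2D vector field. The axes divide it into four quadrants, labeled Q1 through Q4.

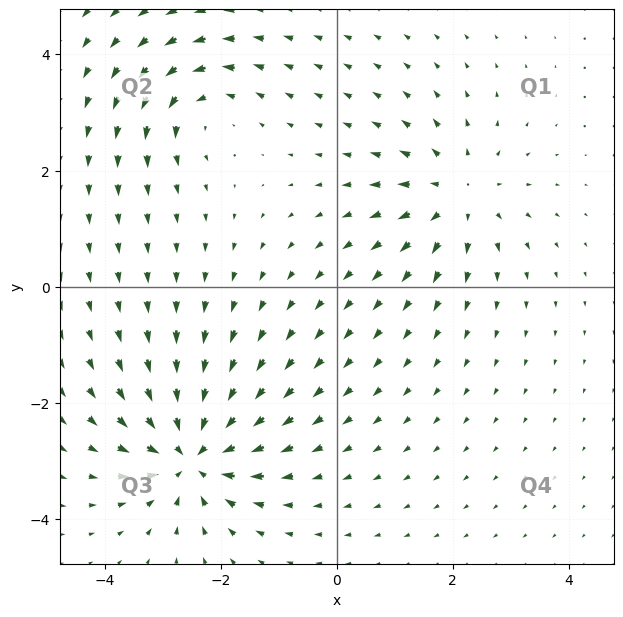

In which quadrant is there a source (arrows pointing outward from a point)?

The source sits at approximately (2.1, 1.6), which lies in quadrant Q1. The divergence there is about +4, positive as expected for a source.

Q1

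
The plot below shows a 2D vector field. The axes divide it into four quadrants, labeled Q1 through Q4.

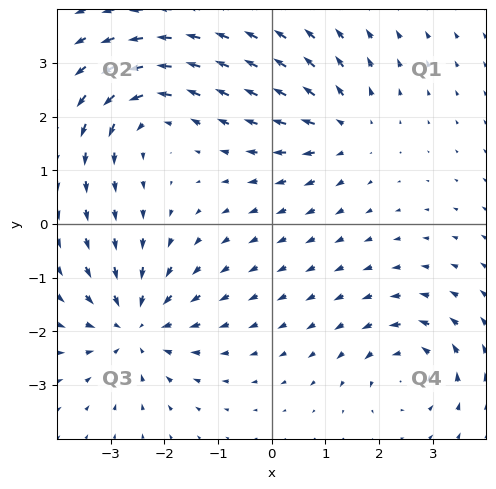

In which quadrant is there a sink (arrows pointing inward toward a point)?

The sink sits at approximately (-2.5, -1.9), which lies in quadrant Q3. The divergence there is about -5, negative as expected for a sink.

Q3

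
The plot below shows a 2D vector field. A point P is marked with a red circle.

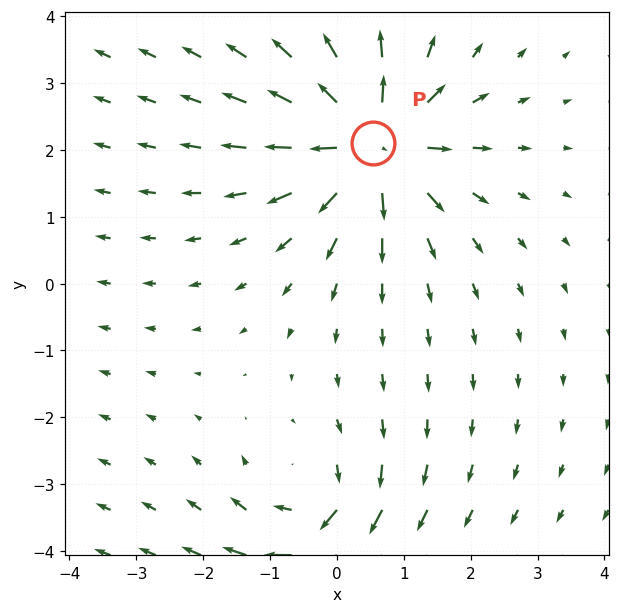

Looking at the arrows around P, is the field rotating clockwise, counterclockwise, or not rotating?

not rotating

Near P at (0.5, 2.1) the arrows show no circulation. The curl there is ≈0.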